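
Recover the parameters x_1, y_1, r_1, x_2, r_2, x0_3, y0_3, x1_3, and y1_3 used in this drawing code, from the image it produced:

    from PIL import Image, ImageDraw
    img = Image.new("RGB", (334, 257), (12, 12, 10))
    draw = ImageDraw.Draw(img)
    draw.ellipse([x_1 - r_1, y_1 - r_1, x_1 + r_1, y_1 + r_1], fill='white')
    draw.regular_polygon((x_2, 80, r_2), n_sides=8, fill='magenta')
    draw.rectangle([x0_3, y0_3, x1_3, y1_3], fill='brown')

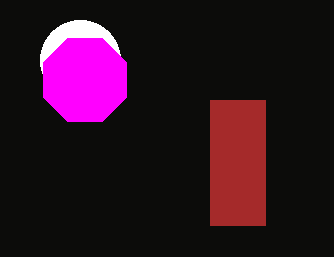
x_1 = 80
y_1 = 60
r_1 = 40
x_2 = 85
r_2 = 45
x0_3 = 210
y0_3 = 100
x1_3 = 265
y1_3 = 225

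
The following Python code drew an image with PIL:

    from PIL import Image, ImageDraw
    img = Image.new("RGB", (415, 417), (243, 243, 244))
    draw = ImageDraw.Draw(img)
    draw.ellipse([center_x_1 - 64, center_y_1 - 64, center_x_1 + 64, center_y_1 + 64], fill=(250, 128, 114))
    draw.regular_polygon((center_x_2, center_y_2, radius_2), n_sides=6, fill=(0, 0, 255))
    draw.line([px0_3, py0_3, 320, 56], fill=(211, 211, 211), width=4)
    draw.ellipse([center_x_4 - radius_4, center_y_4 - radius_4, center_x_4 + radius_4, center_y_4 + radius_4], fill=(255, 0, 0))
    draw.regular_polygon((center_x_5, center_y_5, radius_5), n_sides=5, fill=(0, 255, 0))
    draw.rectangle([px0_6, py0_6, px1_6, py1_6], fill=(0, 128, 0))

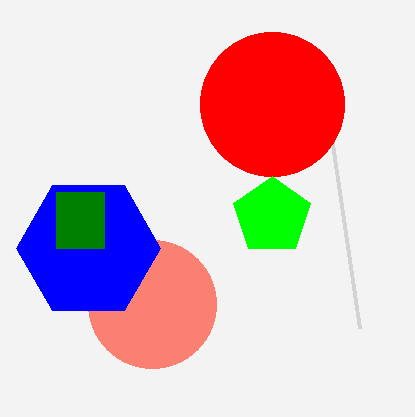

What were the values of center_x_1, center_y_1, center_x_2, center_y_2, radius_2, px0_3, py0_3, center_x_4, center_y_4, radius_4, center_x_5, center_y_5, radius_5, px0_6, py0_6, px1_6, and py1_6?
center_x_1 = 152, center_y_1 = 304, center_x_2 = 88, center_y_2 = 248, radius_2 = 72, px0_3 = 360, py0_3 = 328, center_x_4 = 272, center_y_4 = 104, radius_4 = 72, center_x_5 = 272, center_y_5 = 216, radius_5 = 40, px0_6 = 56, py0_6 = 192, px1_6 = 104, py1_6 = 248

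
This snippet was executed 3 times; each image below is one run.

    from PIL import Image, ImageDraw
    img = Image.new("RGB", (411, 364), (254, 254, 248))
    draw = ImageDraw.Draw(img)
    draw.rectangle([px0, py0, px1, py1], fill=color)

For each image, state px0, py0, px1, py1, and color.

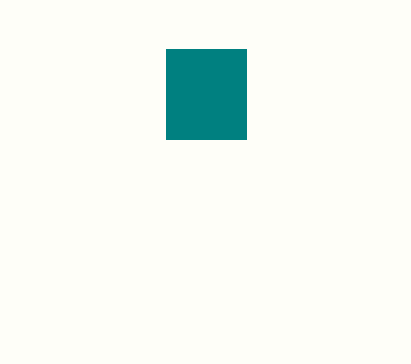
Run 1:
px0 = 166; py0 = 49; px1 = 246; py1 = 139; color = 'teal'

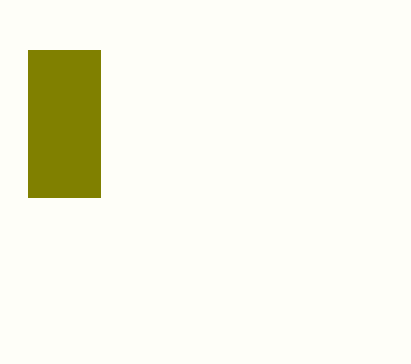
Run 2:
px0 = 28; py0 = 50; px1 = 100; py1 = 197; color = 'olive'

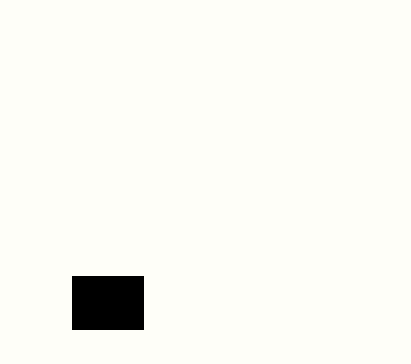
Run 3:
px0 = 72
py0 = 276
px1 = 143
py1 = 329
color = 'black'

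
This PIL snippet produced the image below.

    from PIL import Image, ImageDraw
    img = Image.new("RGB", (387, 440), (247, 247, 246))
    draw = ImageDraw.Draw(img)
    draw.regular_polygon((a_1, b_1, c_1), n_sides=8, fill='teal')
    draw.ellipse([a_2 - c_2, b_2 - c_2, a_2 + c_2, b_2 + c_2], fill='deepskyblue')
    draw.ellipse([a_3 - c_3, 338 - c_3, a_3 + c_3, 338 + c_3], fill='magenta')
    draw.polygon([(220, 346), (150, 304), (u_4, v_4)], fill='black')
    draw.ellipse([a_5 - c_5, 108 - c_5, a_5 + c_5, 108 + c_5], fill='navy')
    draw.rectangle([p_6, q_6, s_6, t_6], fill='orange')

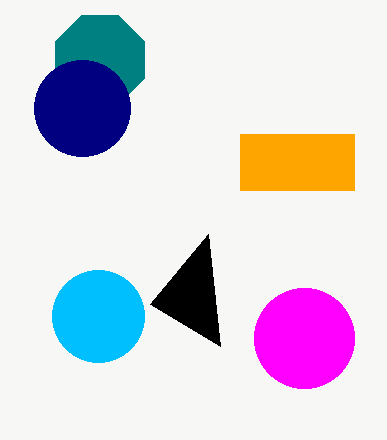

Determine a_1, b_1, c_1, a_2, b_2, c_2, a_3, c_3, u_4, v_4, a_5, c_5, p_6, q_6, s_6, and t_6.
a_1 = 100
b_1 = 60
c_1 = 48
a_2 = 98
b_2 = 316
c_2 = 46
a_3 = 304
c_3 = 50
u_4 = 208
v_4 = 234
a_5 = 82
c_5 = 48
p_6 = 240
q_6 = 134
s_6 = 354
t_6 = 190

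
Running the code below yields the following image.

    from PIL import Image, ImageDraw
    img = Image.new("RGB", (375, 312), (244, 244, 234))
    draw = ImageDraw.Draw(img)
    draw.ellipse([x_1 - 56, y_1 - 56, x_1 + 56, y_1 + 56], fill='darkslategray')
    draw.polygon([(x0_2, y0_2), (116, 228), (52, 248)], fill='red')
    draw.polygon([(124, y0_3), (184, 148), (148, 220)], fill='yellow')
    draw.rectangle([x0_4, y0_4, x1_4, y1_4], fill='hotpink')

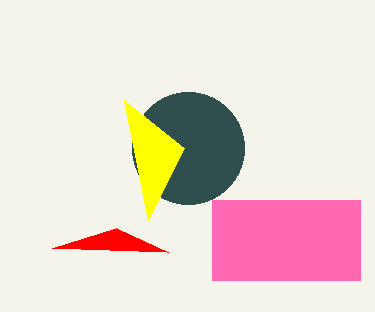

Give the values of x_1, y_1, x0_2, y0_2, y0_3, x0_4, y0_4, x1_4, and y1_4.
x_1 = 188; y_1 = 148; x0_2 = 168; y0_2 = 252; y0_3 = 100; x0_4 = 212; y0_4 = 200; x1_4 = 360; y1_4 = 280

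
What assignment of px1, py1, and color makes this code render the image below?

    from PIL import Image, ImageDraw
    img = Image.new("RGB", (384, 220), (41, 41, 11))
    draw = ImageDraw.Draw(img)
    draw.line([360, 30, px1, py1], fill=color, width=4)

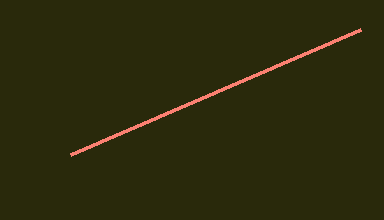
px1 = 70; py1 = 155; color = 'salmon'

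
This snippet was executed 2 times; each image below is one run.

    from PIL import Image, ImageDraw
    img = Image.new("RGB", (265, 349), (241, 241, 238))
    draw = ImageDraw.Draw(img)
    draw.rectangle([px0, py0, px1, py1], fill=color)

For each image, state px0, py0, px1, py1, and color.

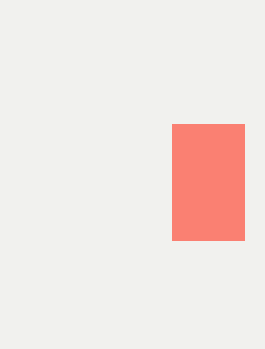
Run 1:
px0 = 172; py0 = 124; px1 = 244; py1 = 240; color = 'salmon'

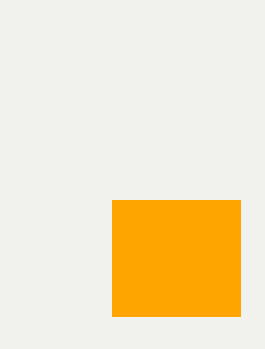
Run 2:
px0 = 112
py0 = 200
px1 = 240
py1 = 316
color = 'orange'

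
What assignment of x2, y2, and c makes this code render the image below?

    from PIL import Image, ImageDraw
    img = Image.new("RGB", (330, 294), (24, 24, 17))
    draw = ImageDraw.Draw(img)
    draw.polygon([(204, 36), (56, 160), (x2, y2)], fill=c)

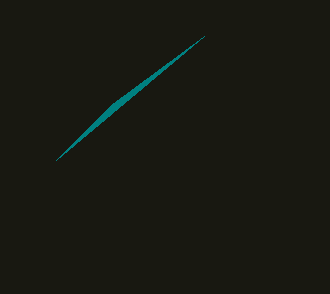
x2 = 112
y2 = 104
c = 'teal'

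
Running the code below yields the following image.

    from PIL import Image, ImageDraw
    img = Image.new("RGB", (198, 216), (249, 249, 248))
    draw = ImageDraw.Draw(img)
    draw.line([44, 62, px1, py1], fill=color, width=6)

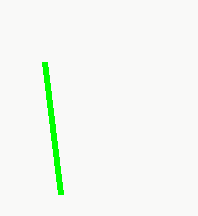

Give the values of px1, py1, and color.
px1 = 60; py1 = 194; color = 'lime'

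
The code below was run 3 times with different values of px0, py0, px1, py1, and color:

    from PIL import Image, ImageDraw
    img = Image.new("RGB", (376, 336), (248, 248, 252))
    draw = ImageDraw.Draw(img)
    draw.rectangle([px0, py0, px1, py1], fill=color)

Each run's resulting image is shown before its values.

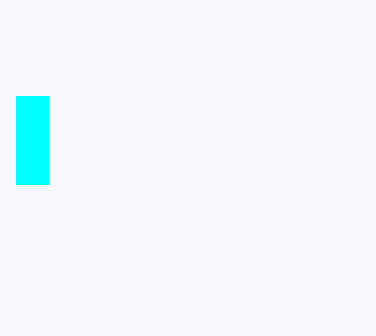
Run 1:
px0 = 16; py0 = 96; px1 = 48; py1 = 184; color = 'cyan'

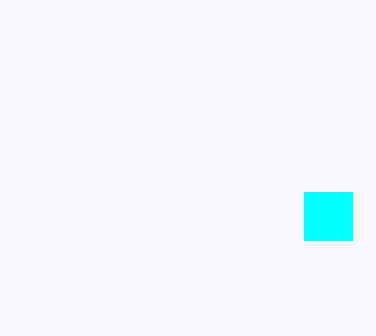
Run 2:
px0 = 304
py0 = 192
px1 = 352
py1 = 240
color = 'cyan'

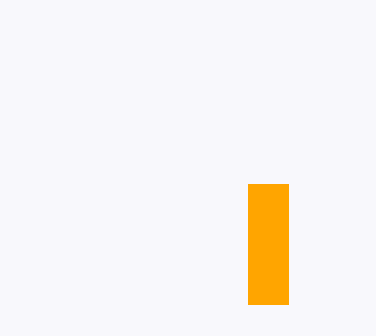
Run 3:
px0 = 248; py0 = 184; px1 = 288; py1 = 304; color = 'orange'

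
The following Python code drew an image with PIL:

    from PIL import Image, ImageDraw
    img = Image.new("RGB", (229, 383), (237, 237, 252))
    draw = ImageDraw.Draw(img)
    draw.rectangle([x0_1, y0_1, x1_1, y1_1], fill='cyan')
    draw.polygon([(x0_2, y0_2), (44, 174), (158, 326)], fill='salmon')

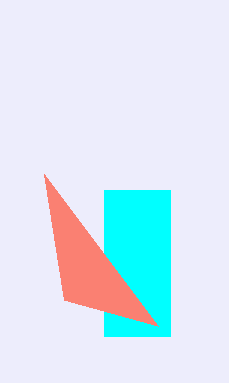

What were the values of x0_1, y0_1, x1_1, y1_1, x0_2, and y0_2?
x0_1 = 104, y0_1 = 190, x1_1 = 170, y1_1 = 336, x0_2 = 64, y0_2 = 300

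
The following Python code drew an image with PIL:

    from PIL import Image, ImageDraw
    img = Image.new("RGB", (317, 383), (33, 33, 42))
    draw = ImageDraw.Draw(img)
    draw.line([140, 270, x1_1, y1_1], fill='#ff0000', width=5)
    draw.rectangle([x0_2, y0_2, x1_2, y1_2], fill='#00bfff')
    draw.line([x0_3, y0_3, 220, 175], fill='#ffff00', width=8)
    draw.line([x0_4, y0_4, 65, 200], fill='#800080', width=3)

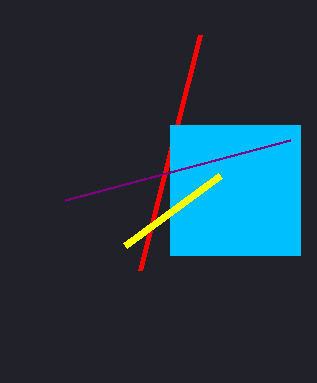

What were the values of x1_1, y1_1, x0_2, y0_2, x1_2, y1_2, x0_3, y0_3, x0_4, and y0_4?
x1_1 = 200; y1_1 = 35; x0_2 = 170; y0_2 = 125; x1_2 = 300; y1_2 = 255; x0_3 = 125; y0_3 = 245; x0_4 = 290; y0_4 = 140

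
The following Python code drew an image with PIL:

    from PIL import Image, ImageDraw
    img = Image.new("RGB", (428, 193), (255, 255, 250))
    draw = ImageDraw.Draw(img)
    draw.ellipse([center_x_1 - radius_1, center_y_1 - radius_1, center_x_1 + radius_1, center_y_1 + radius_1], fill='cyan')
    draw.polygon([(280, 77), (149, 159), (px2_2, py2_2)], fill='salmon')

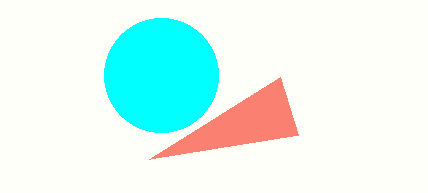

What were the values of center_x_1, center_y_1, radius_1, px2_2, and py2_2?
center_x_1 = 161, center_y_1 = 75, radius_1 = 57, px2_2 = 298, py2_2 = 135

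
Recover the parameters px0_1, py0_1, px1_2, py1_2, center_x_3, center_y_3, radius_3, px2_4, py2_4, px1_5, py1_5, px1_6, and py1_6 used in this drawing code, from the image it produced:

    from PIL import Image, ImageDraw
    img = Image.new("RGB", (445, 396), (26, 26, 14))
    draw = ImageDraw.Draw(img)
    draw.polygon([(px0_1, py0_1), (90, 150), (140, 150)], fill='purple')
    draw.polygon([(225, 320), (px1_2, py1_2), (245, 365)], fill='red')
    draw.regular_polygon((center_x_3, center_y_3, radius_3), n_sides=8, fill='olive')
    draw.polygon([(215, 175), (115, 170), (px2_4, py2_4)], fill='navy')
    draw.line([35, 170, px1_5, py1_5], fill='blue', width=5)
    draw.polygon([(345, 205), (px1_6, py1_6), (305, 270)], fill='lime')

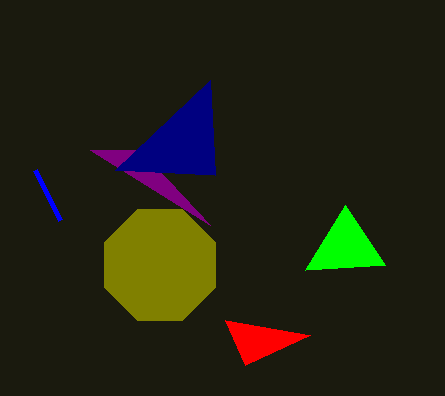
px0_1 = 210, py0_1 = 225, px1_2 = 310, py1_2 = 335, center_x_3 = 160, center_y_3 = 265, radius_3 = 60, px2_4 = 210, py2_4 = 80, px1_5 = 60, py1_5 = 220, px1_6 = 385, py1_6 = 265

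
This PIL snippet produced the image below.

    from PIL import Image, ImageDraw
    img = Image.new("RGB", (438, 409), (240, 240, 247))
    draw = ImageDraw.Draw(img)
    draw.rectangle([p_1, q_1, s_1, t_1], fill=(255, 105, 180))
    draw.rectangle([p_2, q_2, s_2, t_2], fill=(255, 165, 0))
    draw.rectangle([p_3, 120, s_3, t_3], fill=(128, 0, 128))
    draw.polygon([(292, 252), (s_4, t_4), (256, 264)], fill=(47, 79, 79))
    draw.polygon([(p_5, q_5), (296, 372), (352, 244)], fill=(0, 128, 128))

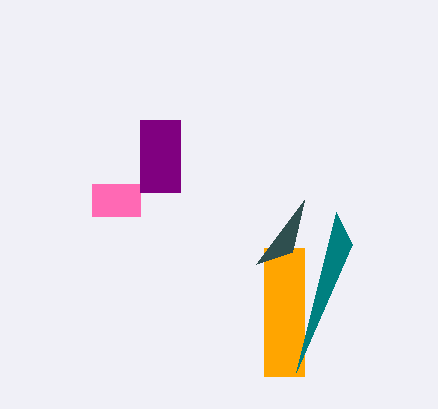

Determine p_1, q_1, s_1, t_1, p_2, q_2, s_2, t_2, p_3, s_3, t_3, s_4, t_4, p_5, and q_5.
p_1 = 92; q_1 = 184; s_1 = 140; t_1 = 216; p_2 = 264; q_2 = 248; s_2 = 304; t_2 = 376; p_3 = 140; s_3 = 180; t_3 = 192; s_4 = 304; t_4 = 200; p_5 = 336; q_5 = 212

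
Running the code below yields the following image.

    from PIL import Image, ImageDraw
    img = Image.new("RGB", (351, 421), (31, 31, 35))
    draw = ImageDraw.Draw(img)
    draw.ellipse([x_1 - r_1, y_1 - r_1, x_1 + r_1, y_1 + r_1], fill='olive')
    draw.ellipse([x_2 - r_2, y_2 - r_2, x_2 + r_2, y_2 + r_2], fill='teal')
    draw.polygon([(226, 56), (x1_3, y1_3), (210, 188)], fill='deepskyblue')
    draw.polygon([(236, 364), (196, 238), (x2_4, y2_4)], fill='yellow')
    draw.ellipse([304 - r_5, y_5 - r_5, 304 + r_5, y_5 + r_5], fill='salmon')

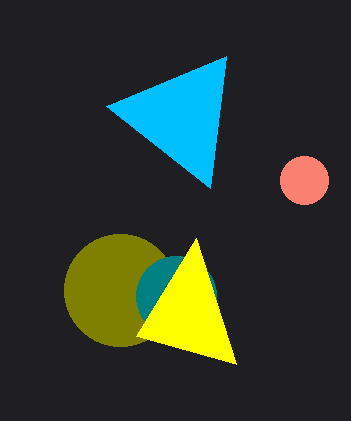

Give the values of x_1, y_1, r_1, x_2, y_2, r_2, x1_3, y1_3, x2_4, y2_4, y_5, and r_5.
x_1 = 120
y_1 = 290
r_1 = 56
x_2 = 176
y_2 = 296
r_2 = 40
x1_3 = 106
y1_3 = 106
x2_4 = 136
y2_4 = 336
y_5 = 180
r_5 = 24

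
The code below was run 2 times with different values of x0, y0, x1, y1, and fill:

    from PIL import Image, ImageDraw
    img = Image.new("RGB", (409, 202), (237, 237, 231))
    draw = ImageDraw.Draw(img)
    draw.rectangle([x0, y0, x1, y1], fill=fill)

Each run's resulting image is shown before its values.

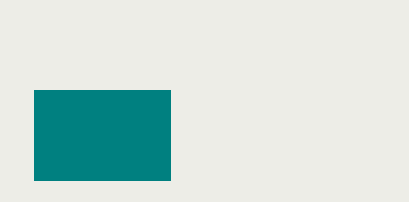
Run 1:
x0 = 34, y0 = 90, x1 = 170, y1 = 180, fill = 'teal'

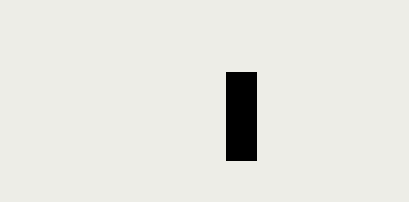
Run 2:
x0 = 226
y0 = 72
x1 = 256
y1 = 160
fill = 'black'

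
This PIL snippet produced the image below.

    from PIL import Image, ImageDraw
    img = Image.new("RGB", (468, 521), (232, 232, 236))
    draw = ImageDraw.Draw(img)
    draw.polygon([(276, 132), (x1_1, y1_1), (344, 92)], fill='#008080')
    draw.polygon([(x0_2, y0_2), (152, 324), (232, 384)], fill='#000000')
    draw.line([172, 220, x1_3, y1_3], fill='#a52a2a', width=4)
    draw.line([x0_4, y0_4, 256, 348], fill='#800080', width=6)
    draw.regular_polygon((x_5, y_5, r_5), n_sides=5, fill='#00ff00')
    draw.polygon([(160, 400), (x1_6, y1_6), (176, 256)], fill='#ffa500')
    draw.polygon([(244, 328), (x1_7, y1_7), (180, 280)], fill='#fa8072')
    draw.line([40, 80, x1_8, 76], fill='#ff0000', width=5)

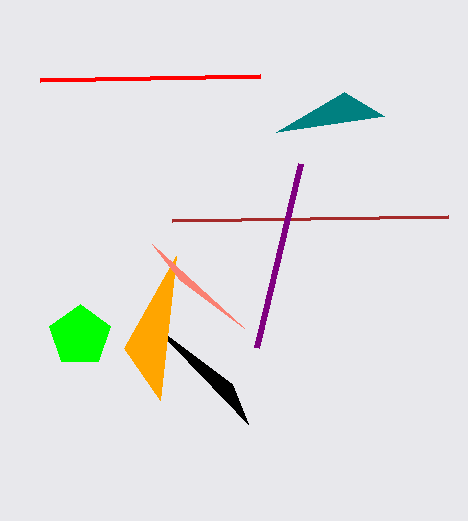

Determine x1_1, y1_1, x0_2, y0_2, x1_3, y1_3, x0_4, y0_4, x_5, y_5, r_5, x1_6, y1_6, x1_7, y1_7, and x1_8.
x1_1 = 384, y1_1 = 116, x0_2 = 248, y0_2 = 424, x1_3 = 448, y1_3 = 216, x0_4 = 300, y0_4 = 164, x_5 = 80, y_5 = 336, r_5 = 32, x1_6 = 124, y1_6 = 348, x1_7 = 152, y1_7 = 244, x1_8 = 260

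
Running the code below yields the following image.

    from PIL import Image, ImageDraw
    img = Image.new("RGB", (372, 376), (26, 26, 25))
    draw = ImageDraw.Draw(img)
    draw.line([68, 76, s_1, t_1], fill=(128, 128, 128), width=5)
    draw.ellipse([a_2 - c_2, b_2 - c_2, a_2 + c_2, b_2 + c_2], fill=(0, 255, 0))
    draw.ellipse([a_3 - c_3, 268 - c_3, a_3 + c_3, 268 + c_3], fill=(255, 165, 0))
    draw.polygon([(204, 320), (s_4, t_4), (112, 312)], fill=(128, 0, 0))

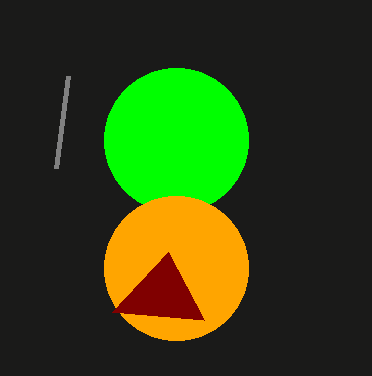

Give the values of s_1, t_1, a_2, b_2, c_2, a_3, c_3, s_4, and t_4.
s_1 = 56, t_1 = 168, a_2 = 176, b_2 = 140, c_2 = 72, a_3 = 176, c_3 = 72, s_4 = 168, t_4 = 252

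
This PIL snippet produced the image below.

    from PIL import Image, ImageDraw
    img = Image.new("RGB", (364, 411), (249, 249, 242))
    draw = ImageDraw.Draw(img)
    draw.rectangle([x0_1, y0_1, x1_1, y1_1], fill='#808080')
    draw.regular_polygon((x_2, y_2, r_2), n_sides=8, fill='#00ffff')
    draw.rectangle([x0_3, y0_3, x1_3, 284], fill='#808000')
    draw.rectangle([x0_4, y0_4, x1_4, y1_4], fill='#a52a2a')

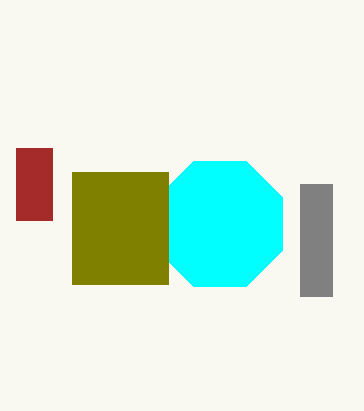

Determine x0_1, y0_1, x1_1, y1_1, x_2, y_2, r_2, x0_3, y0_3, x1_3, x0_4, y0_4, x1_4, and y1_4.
x0_1 = 300, y0_1 = 184, x1_1 = 332, y1_1 = 296, x_2 = 220, y_2 = 224, r_2 = 68, x0_3 = 72, y0_3 = 172, x1_3 = 168, x0_4 = 16, y0_4 = 148, x1_4 = 52, y1_4 = 220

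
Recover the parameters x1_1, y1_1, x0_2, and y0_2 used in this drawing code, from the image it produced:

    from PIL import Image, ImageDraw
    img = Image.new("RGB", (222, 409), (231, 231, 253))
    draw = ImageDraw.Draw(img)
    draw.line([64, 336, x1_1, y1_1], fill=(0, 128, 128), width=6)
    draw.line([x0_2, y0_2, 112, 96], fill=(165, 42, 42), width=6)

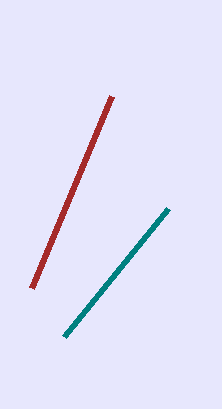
x1_1 = 168; y1_1 = 208; x0_2 = 32; y0_2 = 288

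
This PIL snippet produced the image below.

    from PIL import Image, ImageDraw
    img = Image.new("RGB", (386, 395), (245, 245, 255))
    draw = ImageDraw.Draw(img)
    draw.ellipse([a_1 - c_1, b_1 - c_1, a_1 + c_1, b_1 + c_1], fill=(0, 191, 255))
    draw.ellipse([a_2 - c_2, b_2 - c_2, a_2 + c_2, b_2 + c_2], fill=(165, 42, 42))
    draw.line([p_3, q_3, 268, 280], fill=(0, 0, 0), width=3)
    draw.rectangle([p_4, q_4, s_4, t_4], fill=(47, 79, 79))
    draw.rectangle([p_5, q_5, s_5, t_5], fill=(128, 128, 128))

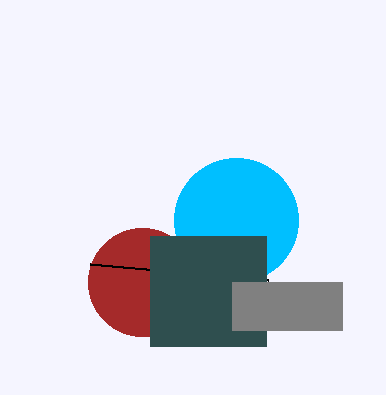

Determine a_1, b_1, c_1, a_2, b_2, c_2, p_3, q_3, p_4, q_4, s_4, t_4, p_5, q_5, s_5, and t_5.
a_1 = 236; b_1 = 220; c_1 = 62; a_2 = 142; b_2 = 282; c_2 = 54; p_3 = 90; q_3 = 264; p_4 = 150; q_4 = 236; s_4 = 266; t_4 = 346; p_5 = 232; q_5 = 282; s_5 = 342; t_5 = 330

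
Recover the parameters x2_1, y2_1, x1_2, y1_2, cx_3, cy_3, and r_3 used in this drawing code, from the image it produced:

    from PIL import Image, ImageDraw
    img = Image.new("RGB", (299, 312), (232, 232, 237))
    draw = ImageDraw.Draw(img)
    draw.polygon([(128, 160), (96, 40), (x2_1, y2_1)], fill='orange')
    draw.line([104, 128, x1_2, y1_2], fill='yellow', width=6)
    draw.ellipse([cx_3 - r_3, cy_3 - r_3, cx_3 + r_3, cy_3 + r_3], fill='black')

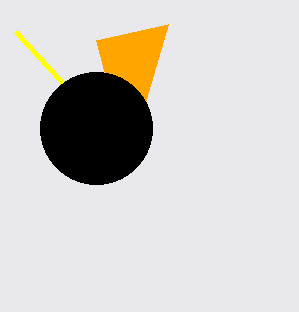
x2_1 = 168
y2_1 = 24
x1_2 = 16
y1_2 = 32
cx_3 = 96
cy_3 = 128
r_3 = 56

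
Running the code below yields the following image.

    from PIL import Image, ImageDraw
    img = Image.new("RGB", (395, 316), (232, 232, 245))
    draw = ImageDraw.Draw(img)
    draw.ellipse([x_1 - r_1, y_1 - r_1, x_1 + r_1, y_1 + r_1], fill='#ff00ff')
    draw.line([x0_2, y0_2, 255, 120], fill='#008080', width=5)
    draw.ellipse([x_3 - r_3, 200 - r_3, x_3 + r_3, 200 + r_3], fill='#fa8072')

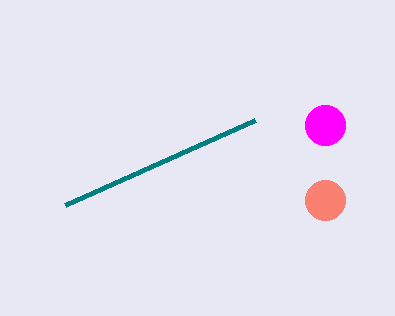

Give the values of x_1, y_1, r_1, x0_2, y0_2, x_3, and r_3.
x_1 = 325
y_1 = 125
r_1 = 20
x0_2 = 65
y0_2 = 205
x_3 = 325
r_3 = 20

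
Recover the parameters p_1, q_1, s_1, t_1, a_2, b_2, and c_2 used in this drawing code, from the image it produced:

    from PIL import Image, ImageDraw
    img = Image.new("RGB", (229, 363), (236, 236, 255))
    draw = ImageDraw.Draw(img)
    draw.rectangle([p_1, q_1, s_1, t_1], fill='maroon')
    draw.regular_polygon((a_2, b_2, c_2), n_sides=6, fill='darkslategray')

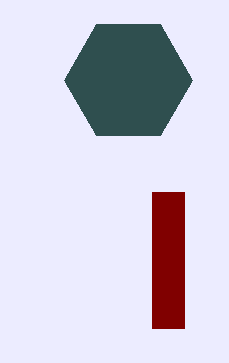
p_1 = 152; q_1 = 192; s_1 = 184; t_1 = 328; a_2 = 128; b_2 = 80; c_2 = 64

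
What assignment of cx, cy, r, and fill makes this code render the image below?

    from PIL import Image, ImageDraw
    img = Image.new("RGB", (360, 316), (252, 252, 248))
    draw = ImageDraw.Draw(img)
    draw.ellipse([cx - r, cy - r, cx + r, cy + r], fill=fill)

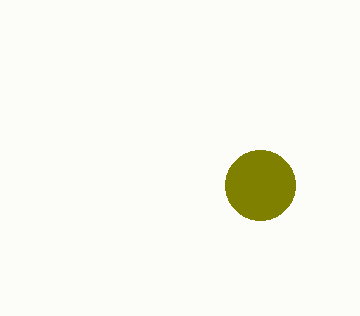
cx = 260, cy = 185, r = 35, fill = 'olive'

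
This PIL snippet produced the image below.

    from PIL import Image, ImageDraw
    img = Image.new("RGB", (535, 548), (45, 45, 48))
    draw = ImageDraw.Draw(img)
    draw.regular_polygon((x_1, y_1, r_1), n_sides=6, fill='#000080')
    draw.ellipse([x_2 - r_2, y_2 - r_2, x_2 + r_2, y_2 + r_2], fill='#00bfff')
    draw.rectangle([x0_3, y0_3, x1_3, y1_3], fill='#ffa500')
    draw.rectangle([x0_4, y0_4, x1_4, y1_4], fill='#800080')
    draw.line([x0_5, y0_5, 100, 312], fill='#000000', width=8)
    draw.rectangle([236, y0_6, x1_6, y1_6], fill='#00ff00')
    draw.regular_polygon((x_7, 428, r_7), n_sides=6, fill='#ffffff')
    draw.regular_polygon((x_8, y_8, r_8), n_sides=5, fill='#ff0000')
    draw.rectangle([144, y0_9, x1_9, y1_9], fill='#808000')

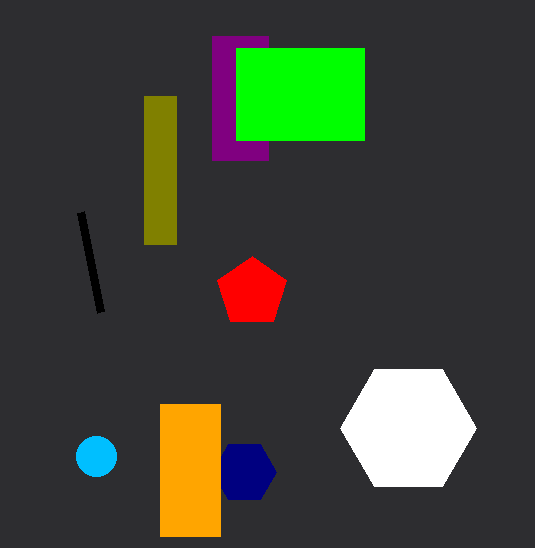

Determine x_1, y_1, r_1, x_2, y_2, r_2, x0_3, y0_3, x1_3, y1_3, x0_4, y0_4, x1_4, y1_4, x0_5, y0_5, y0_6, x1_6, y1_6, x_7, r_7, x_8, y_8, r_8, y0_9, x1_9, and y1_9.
x_1 = 244; y_1 = 472; r_1 = 32; x_2 = 96; y_2 = 456; r_2 = 20; x0_3 = 160; y0_3 = 404; x1_3 = 220; y1_3 = 536; x0_4 = 212; y0_4 = 36; x1_4 = 268; y1_4 = 160; x0_5 = 80; y0_5 = 212; y0_6 = 48; x1_6 = 364; y1_6 = 140; x_7 = 408; r_7 = 68; x_8 = 252; y_8 = 292; r_8 = 36; y0_9 = 96; x1_9 = 176; y1_9 = 244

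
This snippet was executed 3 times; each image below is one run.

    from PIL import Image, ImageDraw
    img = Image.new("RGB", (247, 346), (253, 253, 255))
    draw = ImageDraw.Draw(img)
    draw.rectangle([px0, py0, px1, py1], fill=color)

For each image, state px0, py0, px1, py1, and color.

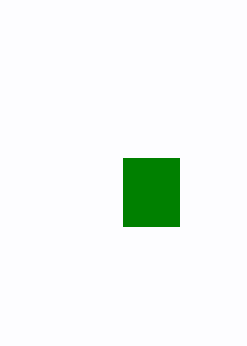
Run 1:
px0 = 123
py0 = 158
px1 = 179
py1 = 226
color = 'green'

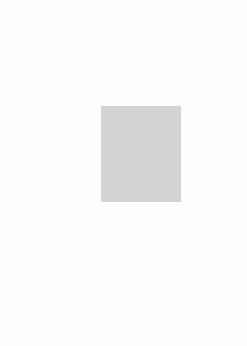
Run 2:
px0 = 101; py0 = 106; px1 = 180; py1 = 201; color = 'lightgray'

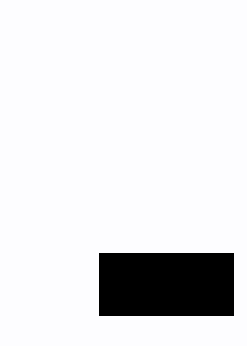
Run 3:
px0 = 99; py0 = 253; px1 = 233; py1 = 315; color = 'black'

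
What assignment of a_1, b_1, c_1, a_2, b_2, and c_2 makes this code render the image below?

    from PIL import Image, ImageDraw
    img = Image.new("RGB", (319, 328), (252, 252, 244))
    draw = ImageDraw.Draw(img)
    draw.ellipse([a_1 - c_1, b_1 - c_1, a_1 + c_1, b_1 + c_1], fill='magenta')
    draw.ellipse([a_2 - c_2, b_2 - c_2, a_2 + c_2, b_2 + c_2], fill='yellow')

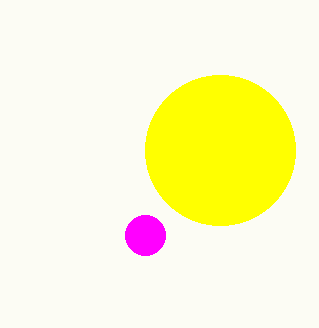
a_1 = 145
b_1 = 235
c_1 = 20
a_2 = 220
b_2 = 150
c_2 = 75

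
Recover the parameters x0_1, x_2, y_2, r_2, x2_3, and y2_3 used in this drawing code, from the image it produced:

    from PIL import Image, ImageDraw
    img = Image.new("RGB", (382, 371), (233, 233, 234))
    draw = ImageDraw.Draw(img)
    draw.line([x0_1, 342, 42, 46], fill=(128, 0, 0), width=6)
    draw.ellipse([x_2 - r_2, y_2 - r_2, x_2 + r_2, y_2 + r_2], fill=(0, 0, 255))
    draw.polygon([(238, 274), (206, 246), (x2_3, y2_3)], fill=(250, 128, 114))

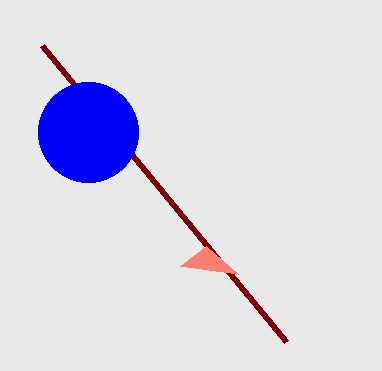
x0_1 = 286; x_2 = 88; y_2 = 132; r_2 = 50; x2_3 = 180; y2_3 = 266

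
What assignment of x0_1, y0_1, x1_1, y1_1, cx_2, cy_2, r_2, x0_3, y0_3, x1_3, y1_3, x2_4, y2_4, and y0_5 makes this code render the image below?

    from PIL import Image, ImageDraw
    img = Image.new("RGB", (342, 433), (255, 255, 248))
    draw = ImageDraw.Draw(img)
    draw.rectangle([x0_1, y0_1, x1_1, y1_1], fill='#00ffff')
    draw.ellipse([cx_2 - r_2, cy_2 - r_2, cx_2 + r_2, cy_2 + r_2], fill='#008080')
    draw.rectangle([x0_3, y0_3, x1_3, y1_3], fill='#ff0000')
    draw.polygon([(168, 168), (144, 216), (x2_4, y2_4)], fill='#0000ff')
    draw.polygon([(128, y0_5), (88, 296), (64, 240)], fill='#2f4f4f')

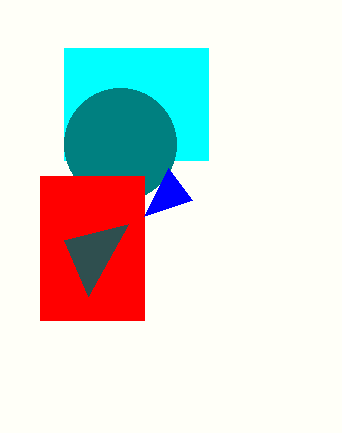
x0_1 = 64
y0_1 = 48
x1_1 = 208
y1_1 = 160
cx_2 = 120
cy_2 = 144
r_2 = 56
x0_3 = 40
y0_3 = 176
x1_3 = 144
y1_3 = 320
x2_4 = 192
y2_4 = 200
y0_5 = 224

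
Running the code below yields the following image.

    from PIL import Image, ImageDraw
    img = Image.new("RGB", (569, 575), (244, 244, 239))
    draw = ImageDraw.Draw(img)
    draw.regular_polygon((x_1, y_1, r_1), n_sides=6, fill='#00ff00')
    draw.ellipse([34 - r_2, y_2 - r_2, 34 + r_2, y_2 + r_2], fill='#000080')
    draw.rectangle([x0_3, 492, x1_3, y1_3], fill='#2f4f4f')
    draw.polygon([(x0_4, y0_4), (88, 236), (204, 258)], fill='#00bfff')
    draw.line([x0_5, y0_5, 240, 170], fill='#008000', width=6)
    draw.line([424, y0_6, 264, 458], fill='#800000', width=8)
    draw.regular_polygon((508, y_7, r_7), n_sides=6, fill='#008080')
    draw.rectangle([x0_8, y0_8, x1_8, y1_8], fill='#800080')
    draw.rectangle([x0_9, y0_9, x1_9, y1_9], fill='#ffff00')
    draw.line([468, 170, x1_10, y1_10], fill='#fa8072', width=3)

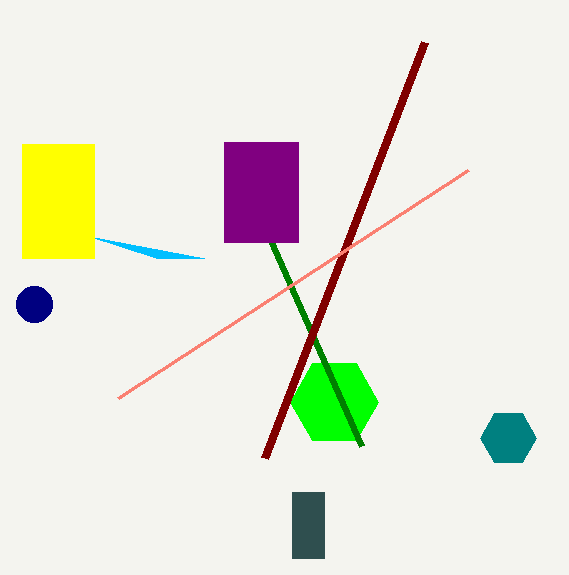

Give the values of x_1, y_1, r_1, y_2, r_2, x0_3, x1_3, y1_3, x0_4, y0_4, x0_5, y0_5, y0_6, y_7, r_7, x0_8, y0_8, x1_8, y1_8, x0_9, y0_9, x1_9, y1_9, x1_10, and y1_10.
x_1 = 334, y_1 = 402, r_1 = 44, y_2 = 304, r_2 = 18, x0_3 = 292, x1_3 = 324, y1_3 = 558, x0_4 = 156, y0_4 = 258, x0_5 = 362, y0_5 = 446, y0_6 = 42, y_7 = 438, r_7 = 28, x0_8 = 224, y0_8 = 142, x1_8 = 298, y1_8 = 242, x0_9 = 22, y0_9 = 144, x1_9 = 94, y1_9 = 258, x1_10 = 118, y1_10 = 398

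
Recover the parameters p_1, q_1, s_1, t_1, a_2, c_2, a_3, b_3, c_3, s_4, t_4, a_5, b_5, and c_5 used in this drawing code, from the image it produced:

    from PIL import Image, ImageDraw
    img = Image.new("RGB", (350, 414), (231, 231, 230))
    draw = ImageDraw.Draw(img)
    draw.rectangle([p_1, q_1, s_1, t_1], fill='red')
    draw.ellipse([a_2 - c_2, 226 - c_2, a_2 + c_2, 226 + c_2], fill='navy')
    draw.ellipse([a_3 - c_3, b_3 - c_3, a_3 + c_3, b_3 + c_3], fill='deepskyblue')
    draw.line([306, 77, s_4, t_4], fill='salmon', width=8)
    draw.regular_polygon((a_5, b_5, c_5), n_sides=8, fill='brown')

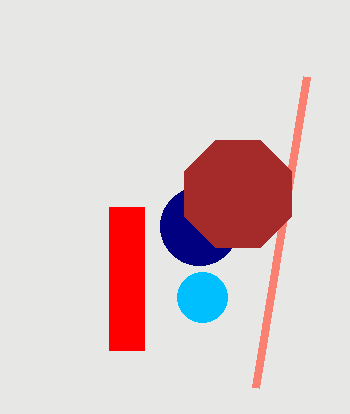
p_1 = 109, q_1 = 207, s_1 = 144, t_1 = 350, a_2 = 199, c_2 = 39, a_3 = 202, b_3 = 297, c_3 = 25, s_4 = 255, t_4 = 388, a_5 = 238, b_5 = 194, c_5 = 58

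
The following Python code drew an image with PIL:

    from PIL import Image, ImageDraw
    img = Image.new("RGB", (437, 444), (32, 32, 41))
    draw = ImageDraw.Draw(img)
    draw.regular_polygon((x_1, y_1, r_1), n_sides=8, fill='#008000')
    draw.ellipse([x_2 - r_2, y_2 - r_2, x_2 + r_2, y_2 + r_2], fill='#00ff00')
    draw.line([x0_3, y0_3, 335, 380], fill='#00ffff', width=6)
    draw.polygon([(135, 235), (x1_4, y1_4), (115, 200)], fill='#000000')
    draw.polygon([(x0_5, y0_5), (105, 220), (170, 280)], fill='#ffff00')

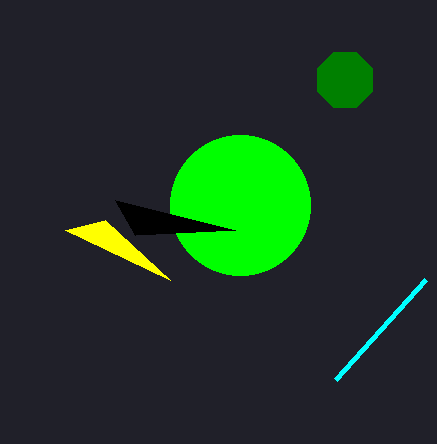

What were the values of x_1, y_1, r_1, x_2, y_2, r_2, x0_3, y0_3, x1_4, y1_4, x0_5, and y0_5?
x_1 = 345, y_1 = 80, r_1 = 30, x_2 = 240, y_2 = 205, r_2 = 70, x0_3 = 425, y0_3 = 280, x1_4 = 235, y1_4 = 230, x0_5 = 65, y0_5 = 230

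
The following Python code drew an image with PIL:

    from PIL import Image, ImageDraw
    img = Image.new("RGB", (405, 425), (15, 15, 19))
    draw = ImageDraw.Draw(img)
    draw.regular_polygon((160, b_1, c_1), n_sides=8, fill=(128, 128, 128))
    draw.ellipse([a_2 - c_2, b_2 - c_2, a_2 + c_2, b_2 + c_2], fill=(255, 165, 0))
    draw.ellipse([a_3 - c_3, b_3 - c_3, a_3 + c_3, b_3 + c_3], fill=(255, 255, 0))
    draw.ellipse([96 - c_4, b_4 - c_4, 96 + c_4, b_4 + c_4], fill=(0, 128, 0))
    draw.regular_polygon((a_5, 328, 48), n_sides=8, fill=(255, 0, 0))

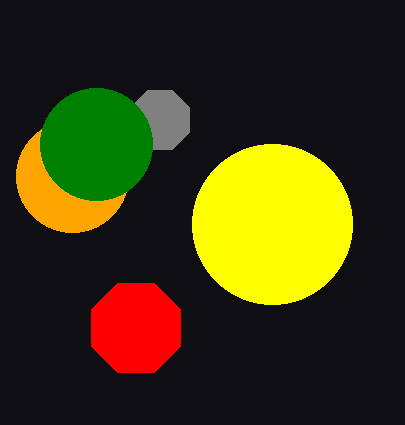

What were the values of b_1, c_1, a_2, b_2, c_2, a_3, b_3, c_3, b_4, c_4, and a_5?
b_1 = 120; c_1 = 32; a_2 = 72; b_2 = 176; c_2 = 56; a_3 = 272; b_3 = 224; c_3 = 80; b_4 = 144; c_4 = 56; a_5 = 136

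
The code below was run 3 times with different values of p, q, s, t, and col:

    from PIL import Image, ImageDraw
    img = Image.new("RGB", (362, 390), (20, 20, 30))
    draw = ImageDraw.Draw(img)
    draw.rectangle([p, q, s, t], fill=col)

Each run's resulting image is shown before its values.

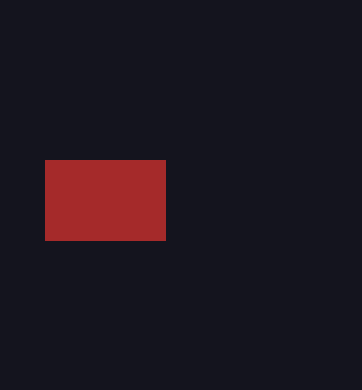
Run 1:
p = 45; q = 160; s = 165; t = 240; col = 'brown'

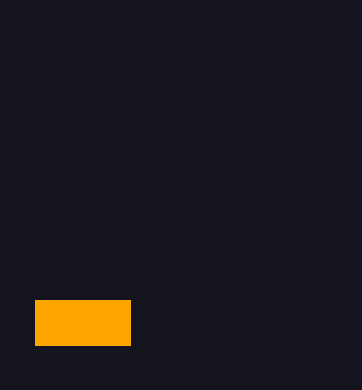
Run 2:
p = 35
q = 300
s = 130
t = 345
col = 'orange'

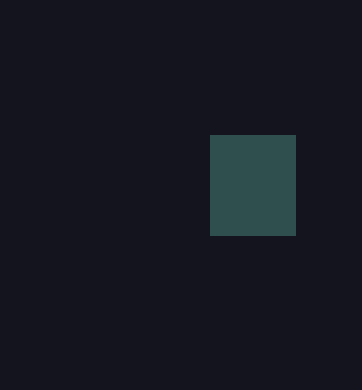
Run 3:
p = 210; q = 135; s = 295; t = 235; col = 'darkslategray'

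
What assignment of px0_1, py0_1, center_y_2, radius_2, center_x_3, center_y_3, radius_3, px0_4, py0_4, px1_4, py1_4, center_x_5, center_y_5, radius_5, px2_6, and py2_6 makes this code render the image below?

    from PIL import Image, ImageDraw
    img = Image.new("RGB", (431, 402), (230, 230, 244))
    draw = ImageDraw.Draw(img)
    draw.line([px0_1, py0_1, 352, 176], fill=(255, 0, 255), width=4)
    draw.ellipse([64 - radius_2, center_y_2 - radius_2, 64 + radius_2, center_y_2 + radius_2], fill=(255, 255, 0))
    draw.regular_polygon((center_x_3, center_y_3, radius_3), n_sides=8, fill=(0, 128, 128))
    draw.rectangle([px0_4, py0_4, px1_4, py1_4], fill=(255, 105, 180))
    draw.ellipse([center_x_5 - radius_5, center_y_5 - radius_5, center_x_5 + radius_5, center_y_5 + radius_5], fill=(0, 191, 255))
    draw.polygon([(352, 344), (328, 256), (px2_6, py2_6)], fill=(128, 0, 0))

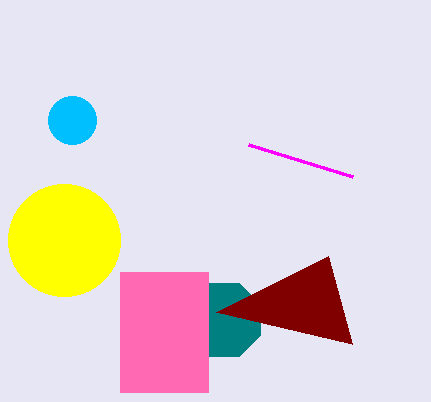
px0_1 = 248
py0_1 = 144
center_y_2 = 240
radius_2 = 56
center_x_3 = 224
center_y_3 = 320
radius_3 = 40
px0_4 = 120
py0_4 = 272
px1_4 = 208
py1_4 = 392
center_x_5 = 72
center_y_5 = 120
radius_5 = 24
px2_6 = 216
py2_6 = 312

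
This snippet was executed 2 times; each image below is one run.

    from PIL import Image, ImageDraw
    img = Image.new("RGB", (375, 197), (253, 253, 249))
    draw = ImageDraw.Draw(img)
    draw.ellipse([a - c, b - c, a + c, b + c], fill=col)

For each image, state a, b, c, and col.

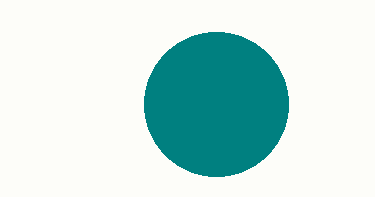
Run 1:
a = 216, b = 104, c = 72, col = 'teal'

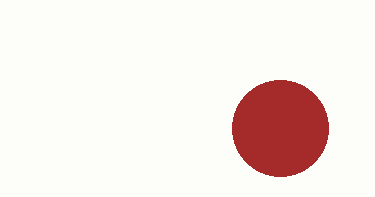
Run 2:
a = 280; b = 128; c = 48; col = 'brown'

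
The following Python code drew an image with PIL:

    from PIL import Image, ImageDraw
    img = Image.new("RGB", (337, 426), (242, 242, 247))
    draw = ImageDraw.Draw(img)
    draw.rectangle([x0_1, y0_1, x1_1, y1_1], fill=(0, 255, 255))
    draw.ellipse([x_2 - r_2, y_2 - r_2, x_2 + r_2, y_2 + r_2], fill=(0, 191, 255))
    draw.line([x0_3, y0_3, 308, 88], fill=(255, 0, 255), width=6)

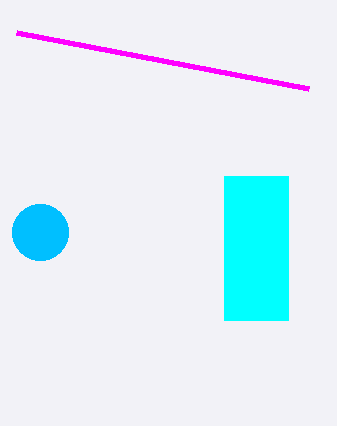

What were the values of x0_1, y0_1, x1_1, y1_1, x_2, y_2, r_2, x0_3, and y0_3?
x0_1 = 224, y0_1 = 176, x1_1 = 288, y1_1 = 320, x_2 = 40, y_2 = 232, r_2 = 28, x0_3 = 16, y0_3 = 32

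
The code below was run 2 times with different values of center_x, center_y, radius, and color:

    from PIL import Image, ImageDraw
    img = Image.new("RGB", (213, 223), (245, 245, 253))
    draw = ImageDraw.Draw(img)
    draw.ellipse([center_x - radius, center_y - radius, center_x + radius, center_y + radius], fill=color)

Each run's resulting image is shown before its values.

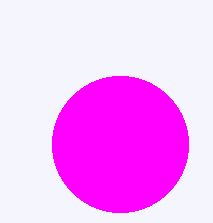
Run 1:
center_x = 120, center_y = 144, radius = 68, color = 'magenta'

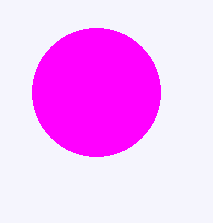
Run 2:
center_x = 96, center_y = 92, radius = 64, color = 'magenta'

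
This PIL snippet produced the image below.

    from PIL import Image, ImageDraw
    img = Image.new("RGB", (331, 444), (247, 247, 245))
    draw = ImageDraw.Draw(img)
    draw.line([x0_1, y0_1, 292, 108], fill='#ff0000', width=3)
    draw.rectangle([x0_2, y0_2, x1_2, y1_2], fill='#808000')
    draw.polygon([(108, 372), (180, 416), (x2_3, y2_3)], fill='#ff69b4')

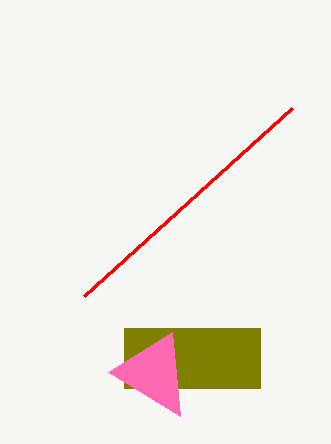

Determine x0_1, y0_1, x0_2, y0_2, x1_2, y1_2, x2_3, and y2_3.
x0_1 = 84, y0_1 = 296, x0_2 = 124, y0_2 = 328, x1_2 = 260, y1_2 = 388, x2_3 = 172, y2_3 = 332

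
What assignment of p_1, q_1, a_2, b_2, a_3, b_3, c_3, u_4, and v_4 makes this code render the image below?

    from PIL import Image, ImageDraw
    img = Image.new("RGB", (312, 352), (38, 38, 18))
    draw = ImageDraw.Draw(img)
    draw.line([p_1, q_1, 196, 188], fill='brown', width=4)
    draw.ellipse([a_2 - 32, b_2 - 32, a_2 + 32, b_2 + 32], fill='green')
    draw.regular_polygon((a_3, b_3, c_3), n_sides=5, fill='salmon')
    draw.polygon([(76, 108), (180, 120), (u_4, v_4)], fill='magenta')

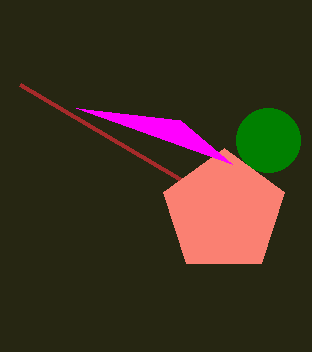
p_1 = 20; q_1 = 84; a_2 = 268; b_2 = 140; a_3 = 224; b_3 = 212; c_3 = 64; u_4 = 232; v_4 = 164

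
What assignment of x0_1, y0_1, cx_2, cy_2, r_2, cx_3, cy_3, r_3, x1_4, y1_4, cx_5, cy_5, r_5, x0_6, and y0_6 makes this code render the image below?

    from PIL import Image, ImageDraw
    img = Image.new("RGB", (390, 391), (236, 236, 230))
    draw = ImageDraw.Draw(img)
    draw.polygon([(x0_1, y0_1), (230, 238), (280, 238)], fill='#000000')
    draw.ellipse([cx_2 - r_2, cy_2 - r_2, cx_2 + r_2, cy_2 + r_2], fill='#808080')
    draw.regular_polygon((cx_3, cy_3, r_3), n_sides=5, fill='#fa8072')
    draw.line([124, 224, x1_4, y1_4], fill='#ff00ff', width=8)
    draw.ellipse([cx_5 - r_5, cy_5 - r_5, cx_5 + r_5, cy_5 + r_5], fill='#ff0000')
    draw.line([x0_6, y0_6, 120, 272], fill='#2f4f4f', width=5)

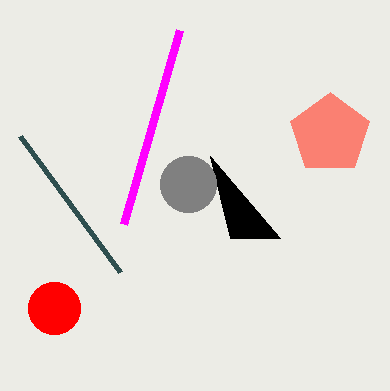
x0_1 = 210; y0_1 = 156; cx_2 = 188; cy_2 = 184; r_2 = 28; cx_3 = 330; cy_3 = 134; r_3 = 42; x1_4 = 180; y1_4 = 30; cx_5 = 54; cy_5 = 308; r_5 = 26; x0_6 = 20; y0_6 = 136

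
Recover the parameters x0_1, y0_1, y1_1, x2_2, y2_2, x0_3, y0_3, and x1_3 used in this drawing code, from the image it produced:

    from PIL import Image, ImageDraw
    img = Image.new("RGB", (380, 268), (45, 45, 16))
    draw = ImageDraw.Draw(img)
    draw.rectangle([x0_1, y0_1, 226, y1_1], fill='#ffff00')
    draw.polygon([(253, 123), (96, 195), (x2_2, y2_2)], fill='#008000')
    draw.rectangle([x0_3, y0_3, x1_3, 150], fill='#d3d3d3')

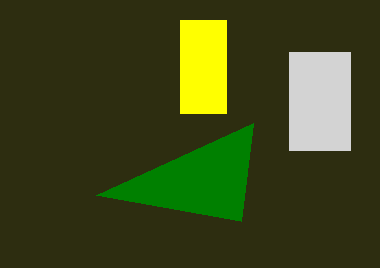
x0_1 = 180, y0_1 = 20, y1_1 = 113, x2_2 = 241, y2_2 = 221, x0_3 = 289, y0_3 = 52, x1_3 = 350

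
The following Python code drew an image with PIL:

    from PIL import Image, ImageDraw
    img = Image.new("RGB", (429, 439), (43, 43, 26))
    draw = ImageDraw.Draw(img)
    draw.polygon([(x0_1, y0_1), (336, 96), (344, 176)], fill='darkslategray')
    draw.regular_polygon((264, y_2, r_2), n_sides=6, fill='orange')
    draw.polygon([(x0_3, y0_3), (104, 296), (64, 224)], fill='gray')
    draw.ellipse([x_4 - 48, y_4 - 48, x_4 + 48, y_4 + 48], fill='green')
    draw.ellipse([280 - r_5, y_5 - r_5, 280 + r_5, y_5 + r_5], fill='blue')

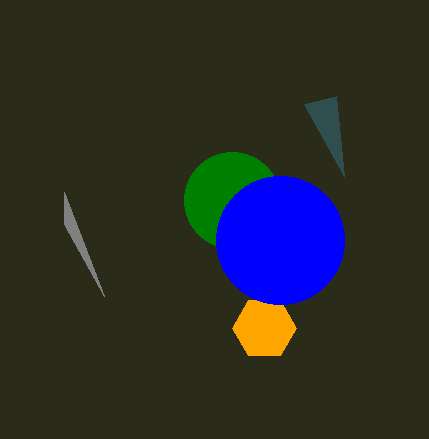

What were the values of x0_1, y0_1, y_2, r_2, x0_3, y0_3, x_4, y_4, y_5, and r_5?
x0_1 = 304, y0_1 = 104, y_2 = 328, r_2 = 32, x0_3 = 64, y0_3 = 192, x_4 = 232, y_4 = 200, y_5 = 240, r_5 = 64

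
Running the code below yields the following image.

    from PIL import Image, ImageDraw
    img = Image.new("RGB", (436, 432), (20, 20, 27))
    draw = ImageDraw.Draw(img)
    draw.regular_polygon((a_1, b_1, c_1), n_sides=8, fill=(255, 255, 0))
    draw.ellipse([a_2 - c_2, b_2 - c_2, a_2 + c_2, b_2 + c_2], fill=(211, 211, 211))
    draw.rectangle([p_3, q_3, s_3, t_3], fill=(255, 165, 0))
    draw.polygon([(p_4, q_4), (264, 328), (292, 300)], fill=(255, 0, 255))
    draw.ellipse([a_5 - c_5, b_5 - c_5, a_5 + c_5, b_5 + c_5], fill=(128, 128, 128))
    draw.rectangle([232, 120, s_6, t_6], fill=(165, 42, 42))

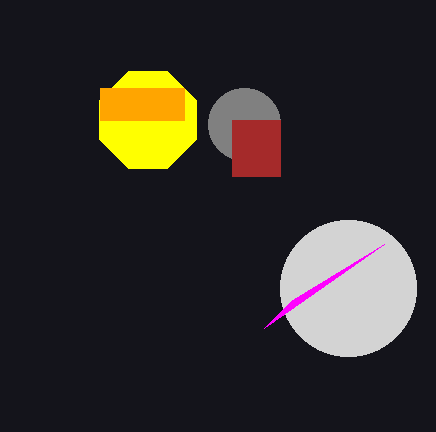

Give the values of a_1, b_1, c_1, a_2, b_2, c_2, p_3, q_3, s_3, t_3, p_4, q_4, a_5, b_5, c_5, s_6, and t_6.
a_1 = 148; b_1 = 120; c_1 = 52; a_2 = 348; b_2 = 288; c_2 = 68; p_3 = 100; q_3 = 88; s_3 = 184; t_3 = 120; p_4 = 384; q_4 = 244; a_5 = 244; b_5 = 124; c_5 = 36; s_6 = 280; t_6 = 176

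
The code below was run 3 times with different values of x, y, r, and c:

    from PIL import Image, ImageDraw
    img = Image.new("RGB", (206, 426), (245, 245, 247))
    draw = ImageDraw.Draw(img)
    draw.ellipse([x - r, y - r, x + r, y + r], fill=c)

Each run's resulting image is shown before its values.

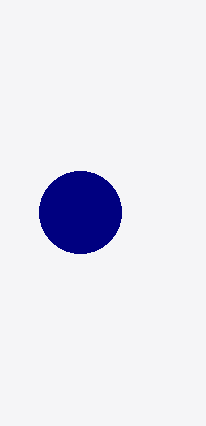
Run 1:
x = 80, y = 212, r = 41, c = 'navy'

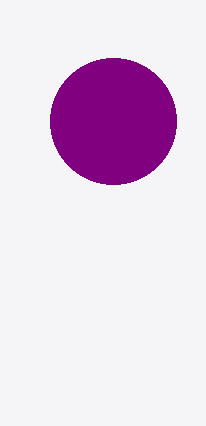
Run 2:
x = 113, y = 121, r = 63, c = 'purple'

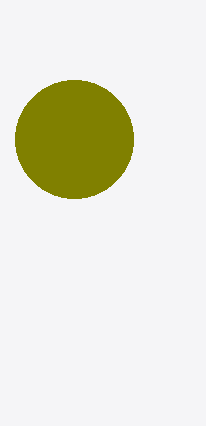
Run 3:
x = 74
y = 139
r = 59
c = 'olive'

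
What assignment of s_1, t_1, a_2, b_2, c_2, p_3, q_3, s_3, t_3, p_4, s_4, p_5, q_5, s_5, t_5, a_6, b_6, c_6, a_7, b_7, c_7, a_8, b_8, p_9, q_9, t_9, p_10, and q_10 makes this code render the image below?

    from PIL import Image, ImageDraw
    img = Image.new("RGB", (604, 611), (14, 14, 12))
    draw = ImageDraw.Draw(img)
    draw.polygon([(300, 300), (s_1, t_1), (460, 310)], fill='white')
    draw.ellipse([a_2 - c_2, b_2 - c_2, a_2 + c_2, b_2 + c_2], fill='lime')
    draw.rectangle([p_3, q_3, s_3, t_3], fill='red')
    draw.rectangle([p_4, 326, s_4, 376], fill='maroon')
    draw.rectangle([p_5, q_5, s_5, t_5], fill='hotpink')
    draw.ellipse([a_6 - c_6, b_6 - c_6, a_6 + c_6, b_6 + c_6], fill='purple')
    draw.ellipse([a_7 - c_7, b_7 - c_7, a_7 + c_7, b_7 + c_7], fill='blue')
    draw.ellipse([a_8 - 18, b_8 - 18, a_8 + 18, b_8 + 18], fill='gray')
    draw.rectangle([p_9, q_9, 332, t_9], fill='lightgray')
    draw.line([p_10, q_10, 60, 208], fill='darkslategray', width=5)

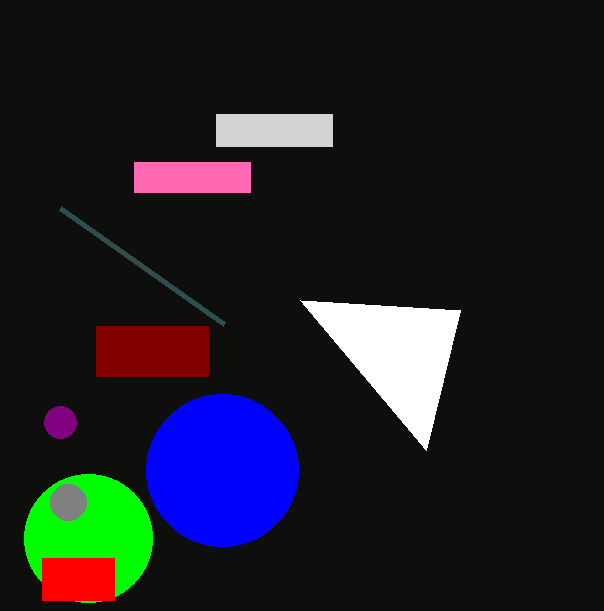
s_1 = 426, t_1 = 450, a_2 = 88, b_2 = 538, c_2 = 64, p_3 = 42, q_3 = 558, s_3 = 114, t_3 = 600, p_4 = 96, s_4 = 208, p_5 = 134, q_5 = 162, s_5 = 250, t_5 = 192, a_6 = 60, b_6 = 422, c_6 = 16, a_7 = 222, b_7 = 470, c_7 = 76, a_8 = 68, b_8 = 502, p_9 = 216, q_9 = 114, t_9 = 146, p_10 = 224, q_10 = 324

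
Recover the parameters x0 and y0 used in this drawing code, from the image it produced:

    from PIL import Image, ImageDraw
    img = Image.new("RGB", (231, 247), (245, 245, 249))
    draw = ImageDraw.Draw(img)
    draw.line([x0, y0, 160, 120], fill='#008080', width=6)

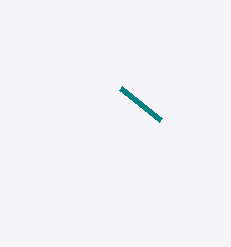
x0 = 120; y0 = 88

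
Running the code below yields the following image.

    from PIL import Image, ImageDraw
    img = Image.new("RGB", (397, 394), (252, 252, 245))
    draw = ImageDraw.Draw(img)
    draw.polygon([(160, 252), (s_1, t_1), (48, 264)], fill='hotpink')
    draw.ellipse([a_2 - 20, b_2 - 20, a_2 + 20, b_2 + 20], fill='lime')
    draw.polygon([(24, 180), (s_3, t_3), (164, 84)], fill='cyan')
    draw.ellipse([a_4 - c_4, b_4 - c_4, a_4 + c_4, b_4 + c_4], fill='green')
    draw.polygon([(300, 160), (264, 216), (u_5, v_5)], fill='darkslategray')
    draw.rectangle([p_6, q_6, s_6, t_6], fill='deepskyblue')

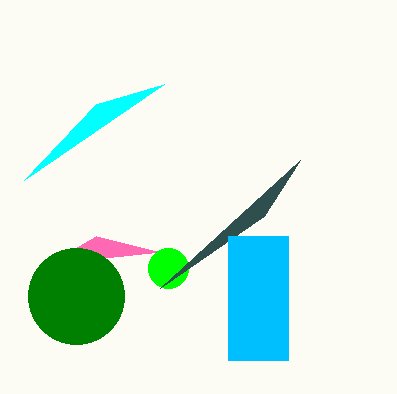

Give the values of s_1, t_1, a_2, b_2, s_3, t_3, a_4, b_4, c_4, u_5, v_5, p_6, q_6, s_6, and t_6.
s_1 = 96, t_1 = 236, a_2 = 168, b_2 = 268, s_3 = 96, t_3 = 104, a_4 = 76, b_4 = 296, c_4 = 48, u_5 = 160, v_5 = 288, p_6 = 228, q_6 = 236, s_6 = 288, t_6 = 360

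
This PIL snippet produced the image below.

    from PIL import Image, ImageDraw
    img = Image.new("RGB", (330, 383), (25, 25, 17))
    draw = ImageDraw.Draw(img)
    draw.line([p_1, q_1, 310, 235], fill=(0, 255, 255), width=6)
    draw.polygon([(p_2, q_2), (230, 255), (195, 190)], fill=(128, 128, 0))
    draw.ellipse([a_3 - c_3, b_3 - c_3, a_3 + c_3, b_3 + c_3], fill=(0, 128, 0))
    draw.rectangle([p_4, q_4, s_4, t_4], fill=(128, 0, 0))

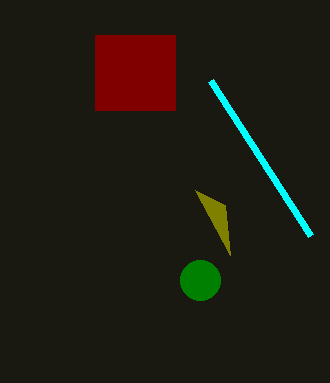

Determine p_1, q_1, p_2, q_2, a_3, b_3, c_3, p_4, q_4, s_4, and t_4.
p_1 = 210, q_1 = 80, p_2 = 225, q_2 = 205, a_3 = 200, b_3 = 280, c_3 = 20, p_4 = 95, q_4 = 35, s_4 = 175, t_4 = 110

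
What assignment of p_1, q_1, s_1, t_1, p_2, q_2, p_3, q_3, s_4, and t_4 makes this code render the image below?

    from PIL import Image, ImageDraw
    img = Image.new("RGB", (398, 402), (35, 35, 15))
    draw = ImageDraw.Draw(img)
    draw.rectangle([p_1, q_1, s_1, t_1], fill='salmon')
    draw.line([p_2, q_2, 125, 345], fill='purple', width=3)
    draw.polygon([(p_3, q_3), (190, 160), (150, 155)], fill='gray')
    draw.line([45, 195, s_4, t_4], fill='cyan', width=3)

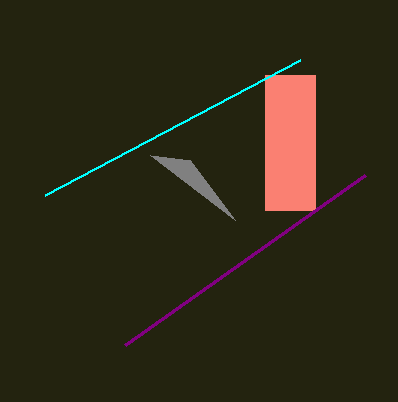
p_1 = 265; q_1 = 75; s_1 = 315; t_1 = 210; p_2 = 365; q_2 = 175; p_3 = 235; q_3 = 220; s_4 = 300; t_4 = 60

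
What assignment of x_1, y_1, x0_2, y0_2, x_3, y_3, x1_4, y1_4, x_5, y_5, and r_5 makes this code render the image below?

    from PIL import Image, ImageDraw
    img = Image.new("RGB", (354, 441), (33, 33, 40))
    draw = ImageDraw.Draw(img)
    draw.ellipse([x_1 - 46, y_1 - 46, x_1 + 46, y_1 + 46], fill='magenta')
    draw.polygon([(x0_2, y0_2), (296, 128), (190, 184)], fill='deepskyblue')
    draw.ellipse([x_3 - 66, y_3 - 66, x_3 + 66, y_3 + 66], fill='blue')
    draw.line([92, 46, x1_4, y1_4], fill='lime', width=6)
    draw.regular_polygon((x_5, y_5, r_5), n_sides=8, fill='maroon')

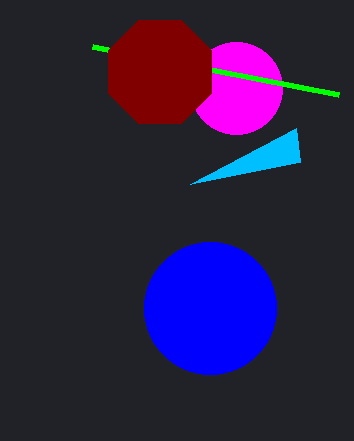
x_1 = 236, y_1 = 88, x0_2 = 300, y0_2 = 162, x_3 = 210, y_3 = 308, x1_4 = 338, y1_4 = 94, x_5 = 160, y_5 = 72, r_5 = 56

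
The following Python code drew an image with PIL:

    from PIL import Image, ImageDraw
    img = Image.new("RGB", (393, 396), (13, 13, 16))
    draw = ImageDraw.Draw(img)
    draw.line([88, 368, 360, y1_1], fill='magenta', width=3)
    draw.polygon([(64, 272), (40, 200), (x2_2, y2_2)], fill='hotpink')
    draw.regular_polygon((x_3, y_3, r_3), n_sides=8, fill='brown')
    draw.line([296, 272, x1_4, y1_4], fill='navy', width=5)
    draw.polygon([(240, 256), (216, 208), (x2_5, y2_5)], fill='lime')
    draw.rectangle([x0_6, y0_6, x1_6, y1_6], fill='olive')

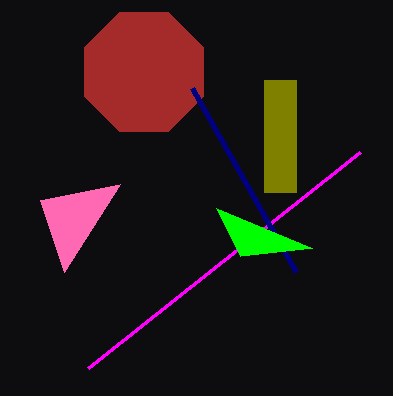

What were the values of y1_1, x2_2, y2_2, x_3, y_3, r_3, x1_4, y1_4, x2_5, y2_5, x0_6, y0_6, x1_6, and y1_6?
y1_1 = 152
x2_2 = 120
y2_2 = 184
x_3 = 144
y_3 = 72
r_3 = 64
x1_4 = 192
y1_4 = 88
x2_5 = 312
y2_5 = 248
x0_6 = 264
y0_6 = 80
x1_6 = 296
y1_6 = 192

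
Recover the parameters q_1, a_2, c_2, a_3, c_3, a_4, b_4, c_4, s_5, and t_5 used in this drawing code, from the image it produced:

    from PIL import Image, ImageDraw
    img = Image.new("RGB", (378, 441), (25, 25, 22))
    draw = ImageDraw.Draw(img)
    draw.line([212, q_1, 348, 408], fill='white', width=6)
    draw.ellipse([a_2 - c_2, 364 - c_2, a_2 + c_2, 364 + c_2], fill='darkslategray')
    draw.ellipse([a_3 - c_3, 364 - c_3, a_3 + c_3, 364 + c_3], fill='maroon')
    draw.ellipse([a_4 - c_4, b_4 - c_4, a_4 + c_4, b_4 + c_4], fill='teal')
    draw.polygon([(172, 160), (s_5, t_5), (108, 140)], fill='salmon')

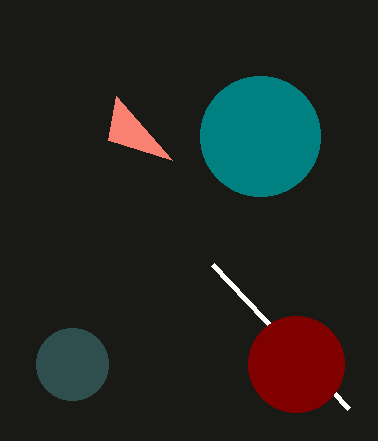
q_1 = 264
a_2 = 72
c_2 = 36
a_3 = 296
c_3 = 48
a_4 = 260
b_4 = 136
c_4 = 60
s_5 = 116
t_5 = 96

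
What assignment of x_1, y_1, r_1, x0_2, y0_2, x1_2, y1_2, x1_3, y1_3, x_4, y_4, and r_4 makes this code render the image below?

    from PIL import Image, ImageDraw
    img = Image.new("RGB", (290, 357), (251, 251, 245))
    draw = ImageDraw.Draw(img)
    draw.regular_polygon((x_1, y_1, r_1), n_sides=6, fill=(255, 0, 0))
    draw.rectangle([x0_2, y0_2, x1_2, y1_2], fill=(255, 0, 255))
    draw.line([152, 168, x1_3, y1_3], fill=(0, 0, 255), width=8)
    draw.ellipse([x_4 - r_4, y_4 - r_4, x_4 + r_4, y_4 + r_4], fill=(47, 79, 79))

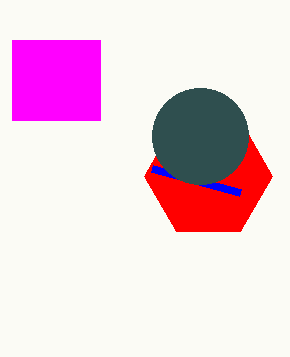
x_1 = 208; y_1 = 176; r_1 = 64; x0_2 = 12; y0_2 = 40; x1_2 = 100; y1_2 = 120; x1_3 = 240; y1_3 = 192; x_4 = 200; y_4 = 136; r_4 = 48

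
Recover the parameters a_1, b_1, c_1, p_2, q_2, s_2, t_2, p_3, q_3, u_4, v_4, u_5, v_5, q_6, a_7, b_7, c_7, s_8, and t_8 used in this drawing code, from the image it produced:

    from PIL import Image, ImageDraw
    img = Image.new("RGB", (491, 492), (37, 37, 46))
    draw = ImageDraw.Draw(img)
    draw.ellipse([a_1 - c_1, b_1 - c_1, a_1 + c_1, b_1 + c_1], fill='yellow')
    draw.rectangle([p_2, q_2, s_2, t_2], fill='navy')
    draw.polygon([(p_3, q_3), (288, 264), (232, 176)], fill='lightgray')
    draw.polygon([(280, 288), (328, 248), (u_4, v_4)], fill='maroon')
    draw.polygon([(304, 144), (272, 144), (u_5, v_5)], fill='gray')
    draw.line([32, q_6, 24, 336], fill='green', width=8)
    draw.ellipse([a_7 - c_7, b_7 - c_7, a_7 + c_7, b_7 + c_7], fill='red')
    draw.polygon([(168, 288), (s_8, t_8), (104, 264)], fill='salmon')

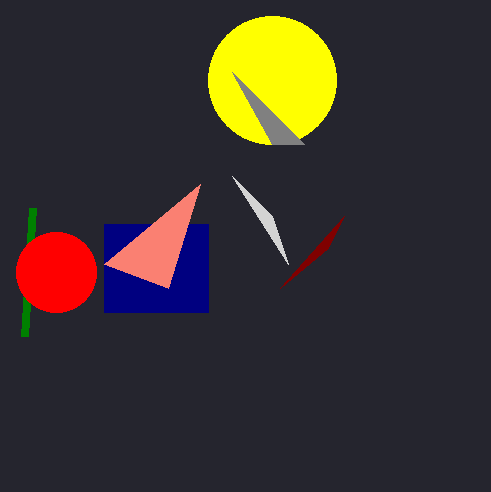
a_1 = 272
b_1 = 80
c_1 = 64
p_2 = 104
q_2 = 224
s_2 = 208
t_2 = 312
p_3 = 272
q_3 = 216
u_4 = 344
v_4 = 216
u_5 = 232
v_5 = 72
q_6 = 208
a_7 = 56
b_7 = 272
c_7 = 40
s_8 = 200
t_8 = 184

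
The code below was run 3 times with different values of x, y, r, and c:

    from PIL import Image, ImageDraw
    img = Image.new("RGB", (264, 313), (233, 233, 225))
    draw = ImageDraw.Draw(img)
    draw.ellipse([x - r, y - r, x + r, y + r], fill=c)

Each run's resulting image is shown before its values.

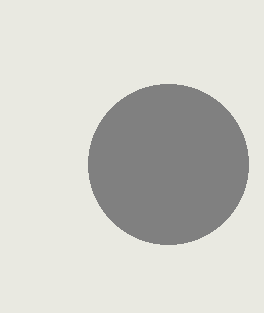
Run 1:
x = 168, y = 164, r = 80, c = 'gray'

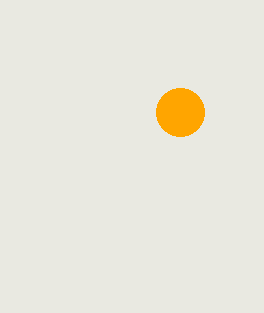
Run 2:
x = 180
y = 112
r = 24
c = 'orange'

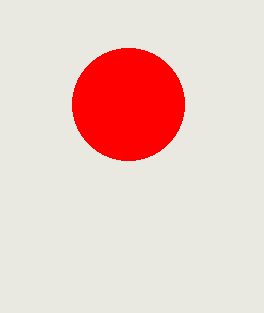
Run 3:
x = 128; y = 104; r = 56; c = 'red'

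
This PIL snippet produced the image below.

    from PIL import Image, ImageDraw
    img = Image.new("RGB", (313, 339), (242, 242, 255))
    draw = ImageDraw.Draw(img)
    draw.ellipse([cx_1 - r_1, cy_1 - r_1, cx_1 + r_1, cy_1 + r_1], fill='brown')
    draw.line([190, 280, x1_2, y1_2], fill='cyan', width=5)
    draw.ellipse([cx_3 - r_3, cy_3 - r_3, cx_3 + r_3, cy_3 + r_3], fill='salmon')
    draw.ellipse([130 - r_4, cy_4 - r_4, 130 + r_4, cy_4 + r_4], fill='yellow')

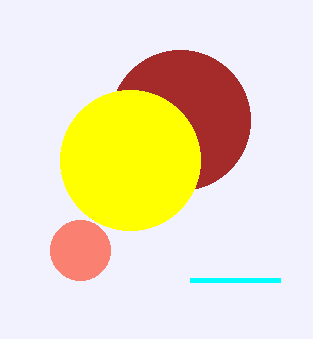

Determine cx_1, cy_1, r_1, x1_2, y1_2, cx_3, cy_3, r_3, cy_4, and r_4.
cx_1 = 180
cy_1 = 120
r_1 = 70
x1_2 = 280
y1_2 = 280
cx_3 = 80
cy_3 = 250
r_3 = 30
cy_4 = 160
r_4 = 70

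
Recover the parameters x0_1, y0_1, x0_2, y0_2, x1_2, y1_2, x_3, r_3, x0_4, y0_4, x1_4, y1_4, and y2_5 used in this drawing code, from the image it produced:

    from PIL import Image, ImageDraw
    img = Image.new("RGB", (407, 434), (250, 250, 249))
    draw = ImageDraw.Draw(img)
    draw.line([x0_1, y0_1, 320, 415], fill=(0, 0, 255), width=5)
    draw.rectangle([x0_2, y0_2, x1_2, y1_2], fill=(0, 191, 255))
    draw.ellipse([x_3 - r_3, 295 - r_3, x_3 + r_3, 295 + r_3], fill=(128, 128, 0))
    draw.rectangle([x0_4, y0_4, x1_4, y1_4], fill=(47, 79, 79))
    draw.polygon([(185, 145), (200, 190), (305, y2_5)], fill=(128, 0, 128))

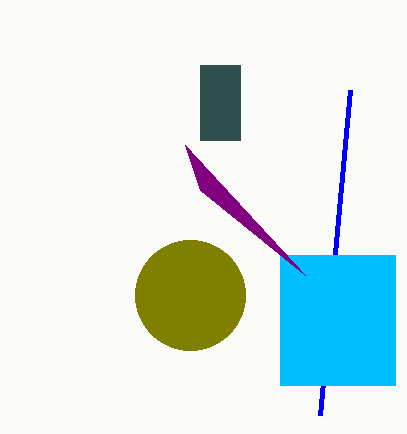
x0_1 = 350, y0_1 = 90, x0_2 = 280, y0_2 = 255, x1_2 = 395, y1_2 = 385, x_3 = 190, r_3 = 55, x0_4 = 200, y0_4 = 65, x1_4 = 240, y1_4 = 140, y2_5 = 275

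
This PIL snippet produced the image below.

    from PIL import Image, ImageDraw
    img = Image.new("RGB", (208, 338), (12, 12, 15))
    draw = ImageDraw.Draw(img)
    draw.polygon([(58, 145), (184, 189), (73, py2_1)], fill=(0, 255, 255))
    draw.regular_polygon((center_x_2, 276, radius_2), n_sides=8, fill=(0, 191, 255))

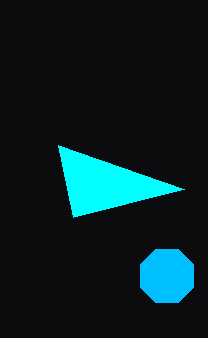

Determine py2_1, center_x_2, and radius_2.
py2_1 = 217, center_x_2 = 167, radius_2 = 29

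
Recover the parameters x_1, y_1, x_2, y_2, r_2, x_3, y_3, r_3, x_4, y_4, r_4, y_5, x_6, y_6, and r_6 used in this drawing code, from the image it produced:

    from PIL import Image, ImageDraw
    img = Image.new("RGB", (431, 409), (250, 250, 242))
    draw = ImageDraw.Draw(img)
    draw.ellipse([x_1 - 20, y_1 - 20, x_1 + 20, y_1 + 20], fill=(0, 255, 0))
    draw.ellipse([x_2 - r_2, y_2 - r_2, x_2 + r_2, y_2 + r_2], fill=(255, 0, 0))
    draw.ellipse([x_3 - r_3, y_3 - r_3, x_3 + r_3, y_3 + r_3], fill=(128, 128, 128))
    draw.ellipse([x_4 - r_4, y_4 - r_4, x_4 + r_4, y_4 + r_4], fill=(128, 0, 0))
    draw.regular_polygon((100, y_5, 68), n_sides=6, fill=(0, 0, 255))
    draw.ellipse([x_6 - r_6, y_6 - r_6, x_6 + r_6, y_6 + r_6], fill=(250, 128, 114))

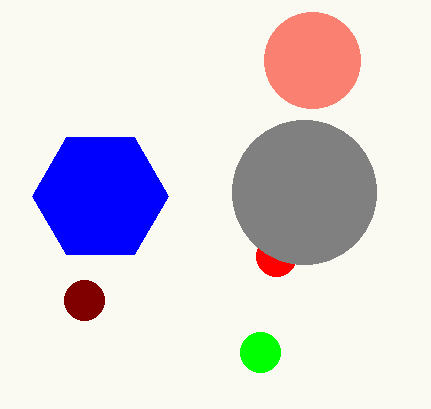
x_1 = 260; y_1 = 352; x_2 = 276; y_2 = 256; r_2 = 20; x_3 = 304; y_3 = 192; r_3 = 72; x_4 = 84; y_4 = 300; r_4 = 20; y_5 = 196; x_6 = 312; y_6 = 60; r_6 = 48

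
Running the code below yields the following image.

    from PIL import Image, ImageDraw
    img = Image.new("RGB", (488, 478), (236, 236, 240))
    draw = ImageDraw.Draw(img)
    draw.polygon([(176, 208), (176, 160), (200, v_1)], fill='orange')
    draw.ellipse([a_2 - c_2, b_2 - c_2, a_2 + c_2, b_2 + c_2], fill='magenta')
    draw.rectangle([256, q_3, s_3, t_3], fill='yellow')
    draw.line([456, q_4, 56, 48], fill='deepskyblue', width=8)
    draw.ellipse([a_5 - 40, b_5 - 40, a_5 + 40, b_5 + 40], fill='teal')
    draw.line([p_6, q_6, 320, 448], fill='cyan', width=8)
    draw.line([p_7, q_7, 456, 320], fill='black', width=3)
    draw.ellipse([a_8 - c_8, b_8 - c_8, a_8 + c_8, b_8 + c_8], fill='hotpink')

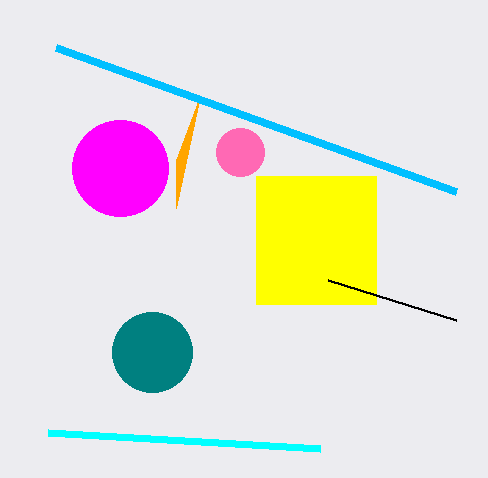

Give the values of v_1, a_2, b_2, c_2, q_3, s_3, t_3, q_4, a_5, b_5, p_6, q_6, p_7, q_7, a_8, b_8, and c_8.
v_1 = 96, a_2 = 120, b_2 = 168, c_2 = 48, q_3 = 176, s_3 = 376, t_3 = 304, q_4 = 192, a_5 = 152, b_5 = 352, p_6 = 48, q_6 = 432, p_7 = 328, q_7 = 280, a_8 = 240, b_8 = 152, c_8 = 24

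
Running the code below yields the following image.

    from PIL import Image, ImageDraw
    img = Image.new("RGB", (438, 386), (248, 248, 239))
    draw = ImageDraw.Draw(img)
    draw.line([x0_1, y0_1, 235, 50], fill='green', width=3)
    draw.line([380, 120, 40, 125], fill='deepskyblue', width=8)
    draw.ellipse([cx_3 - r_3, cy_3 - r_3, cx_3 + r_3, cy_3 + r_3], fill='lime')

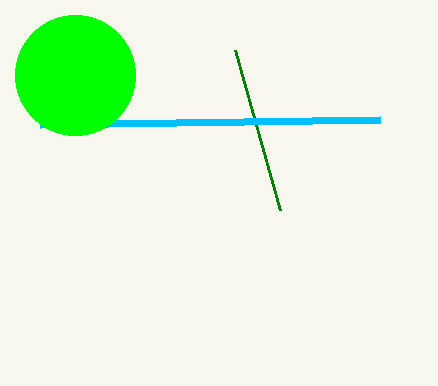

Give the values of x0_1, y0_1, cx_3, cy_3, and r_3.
x0_1 = 280
y0_1 = 210
cx_3 = 75
cy_3 = 75
r_3 = 60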